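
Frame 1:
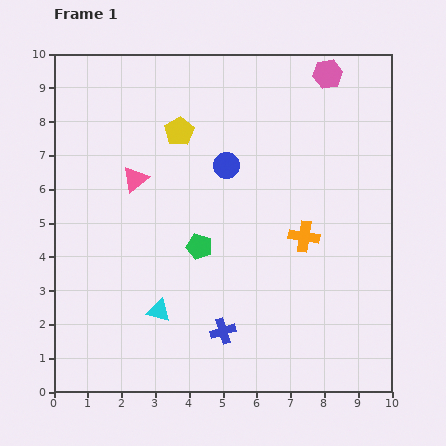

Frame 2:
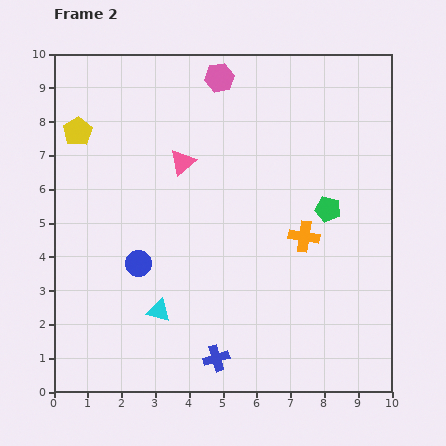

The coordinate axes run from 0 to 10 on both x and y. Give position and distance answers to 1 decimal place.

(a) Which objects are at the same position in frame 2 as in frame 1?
the orange cross, the cyan triangle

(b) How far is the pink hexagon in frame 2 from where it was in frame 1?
3.2

The pink hexagon moved from (8.1, 9.4) to (4.9, 9.3), a distance of √(3.2² + 0.1²) ≈ 3.2.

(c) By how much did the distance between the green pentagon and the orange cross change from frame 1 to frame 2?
-2.0

Distance in frame 1: 3.1. Distance in frame 2: 1.1.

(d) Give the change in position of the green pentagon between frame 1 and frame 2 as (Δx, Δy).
(3.8, 1.1)

The green pentagon was at (4.3, 4.3) in frame 1 and (8.1, 5.4) in frame 2.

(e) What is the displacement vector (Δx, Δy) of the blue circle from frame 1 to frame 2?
(-2.6, -2.9)

The blue circle was at (5.1, 6.7) in frame 1 and (2.5, 3.8) in frame 2.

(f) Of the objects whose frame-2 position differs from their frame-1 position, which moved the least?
the blue cross

(moved 0.8)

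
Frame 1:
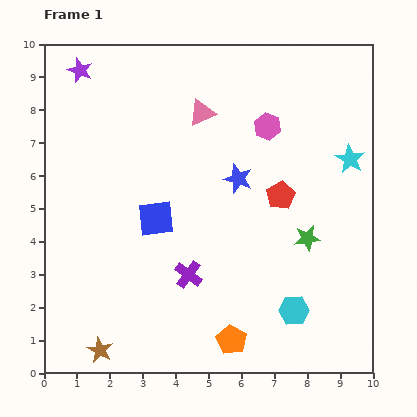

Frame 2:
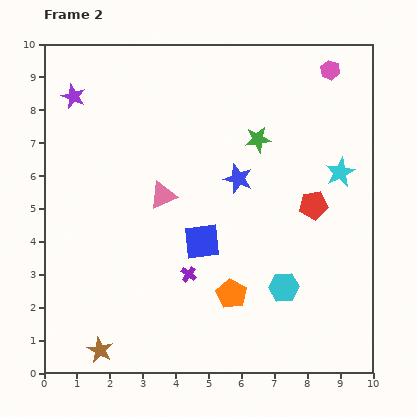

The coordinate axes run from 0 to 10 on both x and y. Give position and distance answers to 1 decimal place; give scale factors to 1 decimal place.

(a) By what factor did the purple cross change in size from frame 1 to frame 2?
0.6×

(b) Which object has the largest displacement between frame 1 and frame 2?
the green star

(moved 3.4; next 2.8)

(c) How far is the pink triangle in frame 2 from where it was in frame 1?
2.8

The pink triangle moved from (4.8, 7.9) to (3.6, 5.4), a distance of √(1.2² + 2.5²) ≈ 2.8.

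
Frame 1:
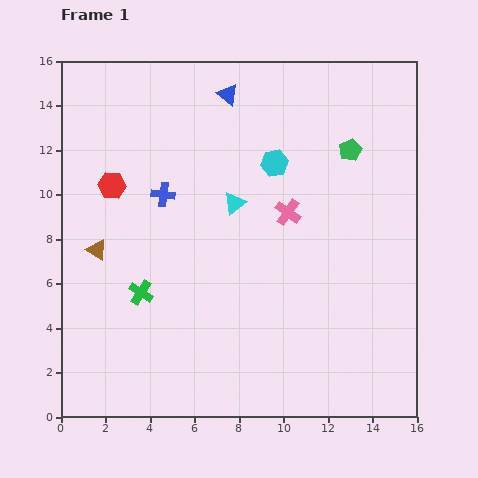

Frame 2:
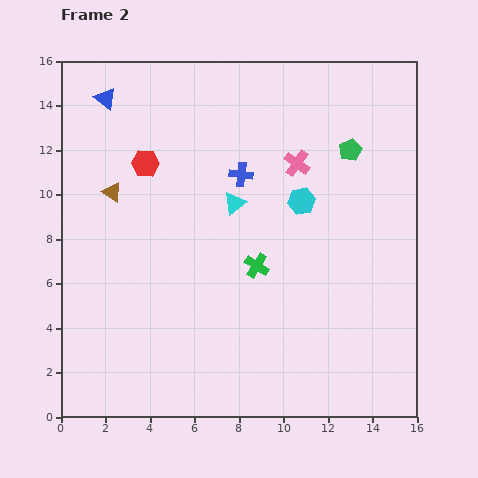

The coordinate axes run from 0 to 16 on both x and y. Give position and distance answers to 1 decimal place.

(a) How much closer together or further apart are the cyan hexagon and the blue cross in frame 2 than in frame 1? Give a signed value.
-2.2

Distance in frame 1: 5.2. Distance in frame 2: 3.0.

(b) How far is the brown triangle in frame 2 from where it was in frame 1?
2.7

The brown triangle moved from (1.6, 7.5) to (2.3, 10.1), a distance of √(0.7² + 2.6²) ≈ 2.7.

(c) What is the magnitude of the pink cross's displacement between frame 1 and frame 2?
2.2

The pink cross moved from (10.2, 9.2) to (10.6, 11.4), a distance of √(0.4² + 2.2²) ≈ 2.2.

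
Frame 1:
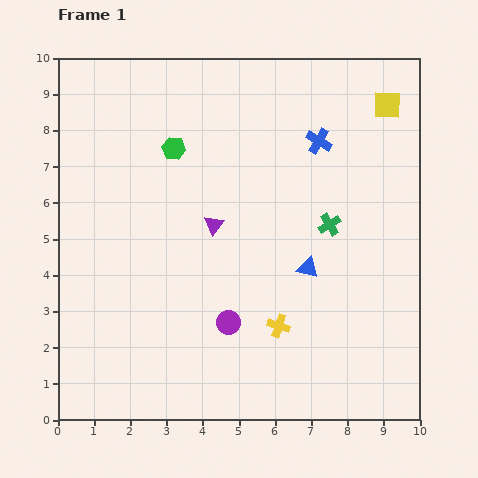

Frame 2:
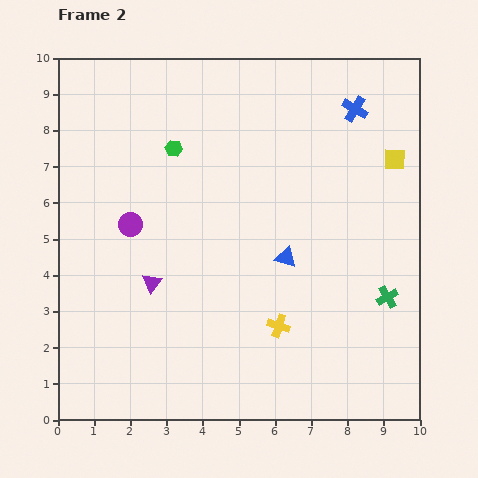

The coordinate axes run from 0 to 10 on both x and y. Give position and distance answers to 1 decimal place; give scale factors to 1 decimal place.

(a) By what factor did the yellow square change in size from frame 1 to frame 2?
0.8×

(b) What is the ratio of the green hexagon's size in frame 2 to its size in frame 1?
0.8×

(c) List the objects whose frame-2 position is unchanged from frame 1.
the green hexagon, the yellow cross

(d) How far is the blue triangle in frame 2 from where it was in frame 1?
0.7

The blue triangle moved from (6.9, 4.2) to (6.3, 4.5), a distance of √(0.6² + 0.3²) ≈ 0.7.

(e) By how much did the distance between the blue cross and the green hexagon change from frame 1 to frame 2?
+1.1

Distance in frame 1: 4.0. Distance in frame 2: 5.1.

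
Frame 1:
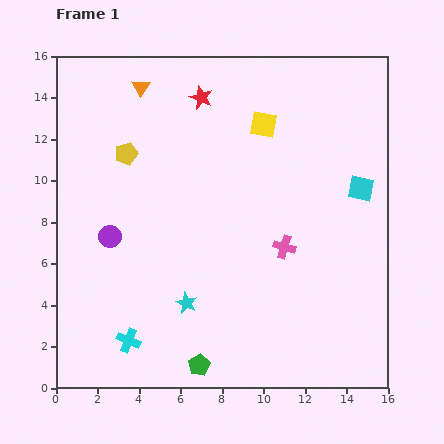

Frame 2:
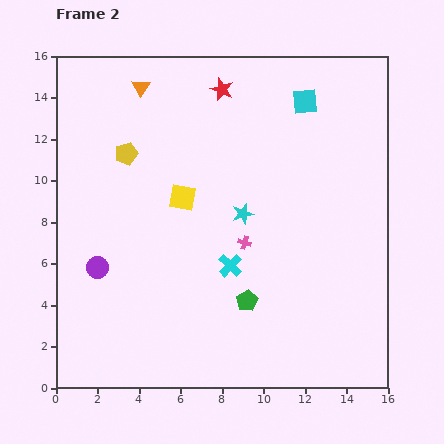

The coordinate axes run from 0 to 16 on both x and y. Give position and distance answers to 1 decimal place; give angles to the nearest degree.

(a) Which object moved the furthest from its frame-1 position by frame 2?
the cyan cross

(moved 6.1; next 5.2)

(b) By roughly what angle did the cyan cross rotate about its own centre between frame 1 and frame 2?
21° clockwise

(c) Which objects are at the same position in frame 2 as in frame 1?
the orange triangle, the yellow pentagon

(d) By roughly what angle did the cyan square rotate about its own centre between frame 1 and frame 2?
18° counter-clockwise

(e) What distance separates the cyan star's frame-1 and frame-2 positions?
5.1

The cyan star moved from (6.3, 4.1) to (9.0, 8.4), a distance of √(2.7² + 4.3²) ≈ 5.1.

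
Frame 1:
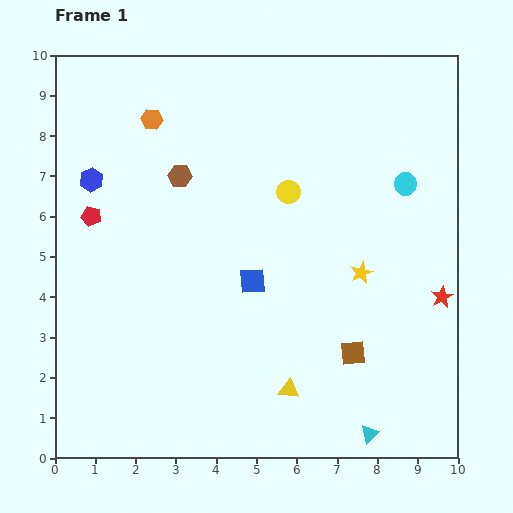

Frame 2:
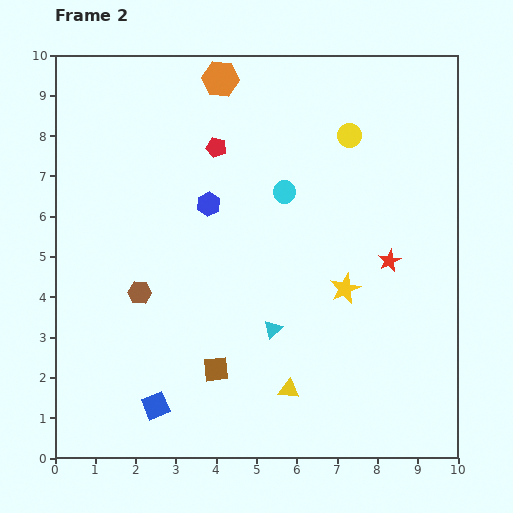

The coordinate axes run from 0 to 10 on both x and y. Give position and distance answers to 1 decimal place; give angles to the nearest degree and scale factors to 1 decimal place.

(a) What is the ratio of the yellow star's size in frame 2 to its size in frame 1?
1.3×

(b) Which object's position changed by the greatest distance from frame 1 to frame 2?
the blue square

(moved 3.9; next 3.5)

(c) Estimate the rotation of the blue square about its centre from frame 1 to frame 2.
20° counter-clockwise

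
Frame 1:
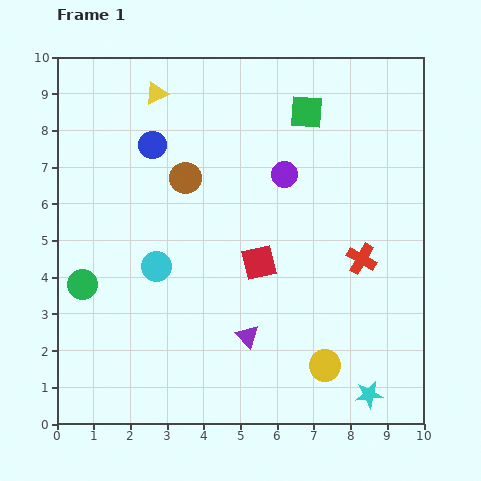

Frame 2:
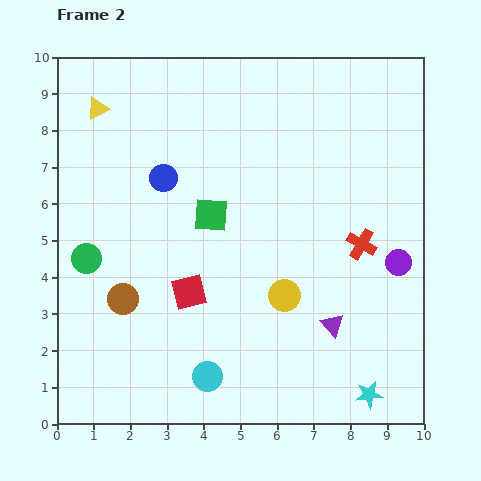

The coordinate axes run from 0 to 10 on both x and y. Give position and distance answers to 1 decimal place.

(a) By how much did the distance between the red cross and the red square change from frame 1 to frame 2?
+2.1

Distance in frame 1: 2.8. Distance in frame 2: 4.9.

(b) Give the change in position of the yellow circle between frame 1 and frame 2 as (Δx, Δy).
(-1.1, 1.9)

The yellow circle was at (7.3, 1.6) in frame 1 and (6.2, 3.5) in frame 2.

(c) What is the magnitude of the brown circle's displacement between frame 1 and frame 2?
3.7

The brown circle moved from (3.5, 6.7) to (1.8, 3.4), a distance of √(1.7² + 3.3²) ≈ 3.7.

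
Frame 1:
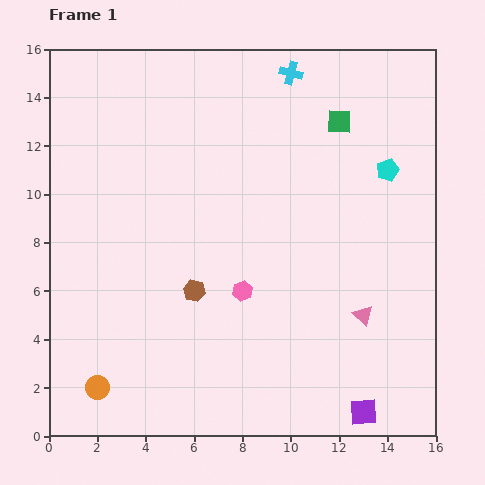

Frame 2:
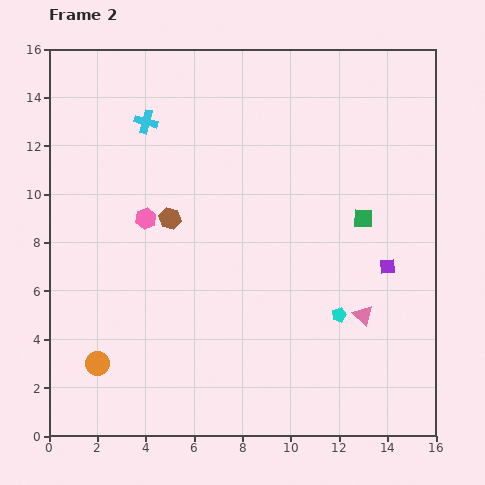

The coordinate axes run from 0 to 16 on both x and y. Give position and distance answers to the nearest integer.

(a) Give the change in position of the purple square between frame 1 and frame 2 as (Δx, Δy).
(1, 6)

The purple square was at (13, 1) in frame 1 and (14, 7) in frame 2.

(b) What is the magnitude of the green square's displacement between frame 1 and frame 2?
4

The green square moved from (12, 13) to (13, 9), a distance of √(1² + 4²) ≈ 4.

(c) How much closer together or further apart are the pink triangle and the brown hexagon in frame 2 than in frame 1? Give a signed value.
+2

Distance in frame 1: 7. Distance in frame 2: 9.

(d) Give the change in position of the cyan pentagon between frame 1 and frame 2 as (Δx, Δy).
(-2, -6)

The cyan pentagon was at (14, 11) in frame 1 and (12, 5) in frame 2.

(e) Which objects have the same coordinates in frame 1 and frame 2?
the pink triangle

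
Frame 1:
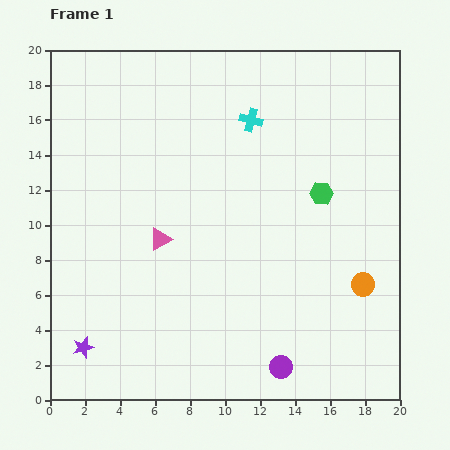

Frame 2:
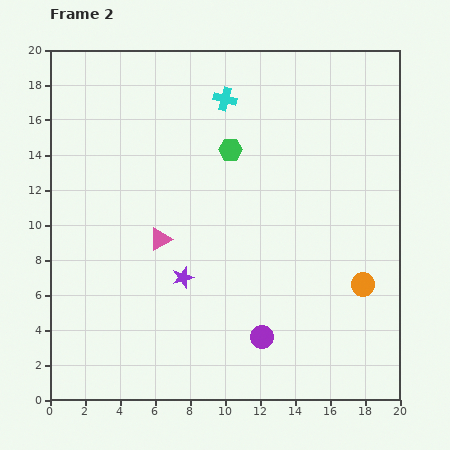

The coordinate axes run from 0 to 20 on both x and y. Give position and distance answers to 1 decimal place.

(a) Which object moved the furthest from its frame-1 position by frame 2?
the purple star

(moved 7.0; next 5.8)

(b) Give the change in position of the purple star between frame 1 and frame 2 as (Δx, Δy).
(5.7, 4.0)

The purple star was at (1.9, 3.0) in frame 1 and (7.6, 7.0) in frame 2.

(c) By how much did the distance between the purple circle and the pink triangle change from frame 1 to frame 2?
-1.9

Distance in frame 1: 10.0. Distance in frame 2: 8.1.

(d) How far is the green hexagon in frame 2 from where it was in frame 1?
5.8

The green hexagon moved from (15.5, 11.8) to (10.3, 14.3), a distance of √(5.2² + 2.5²) ≈ 5.8.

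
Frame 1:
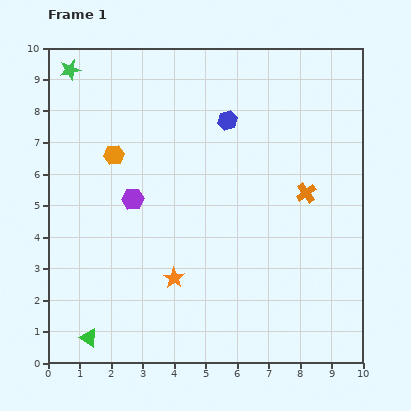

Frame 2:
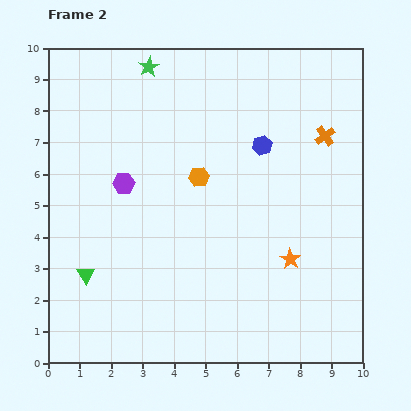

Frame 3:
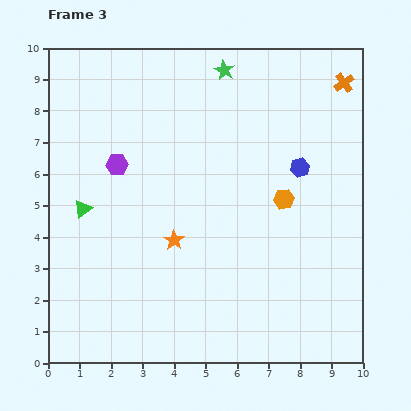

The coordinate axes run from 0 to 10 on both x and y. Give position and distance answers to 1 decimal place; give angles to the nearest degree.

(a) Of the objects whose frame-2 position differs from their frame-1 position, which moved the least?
the purple hexagon

(moved 0.6)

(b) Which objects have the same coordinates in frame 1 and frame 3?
none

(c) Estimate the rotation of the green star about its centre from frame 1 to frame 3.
31° counter-clockwise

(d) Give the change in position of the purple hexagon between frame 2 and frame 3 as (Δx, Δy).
(-0.2, 0.6)

The purple hexagon was at (2.4, 5.7) in frame 2 and (2.2, 6.3) in frame 3.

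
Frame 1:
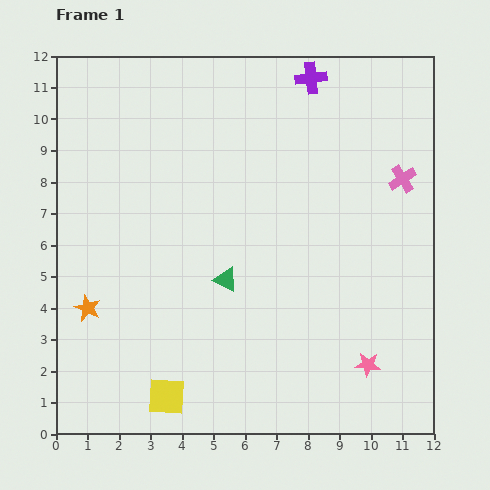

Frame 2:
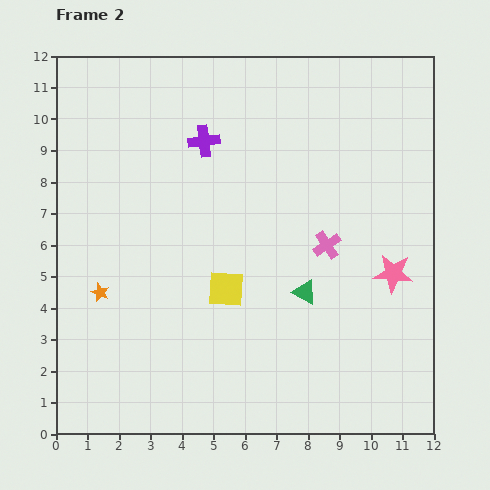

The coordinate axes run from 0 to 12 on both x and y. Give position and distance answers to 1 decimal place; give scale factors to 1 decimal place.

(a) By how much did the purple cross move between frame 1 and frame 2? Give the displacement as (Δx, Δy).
(-3.4, -2.0)

The purple cross was at (8.1, 11.3) in frame 1 and (4.7, 9.3) in frame 2.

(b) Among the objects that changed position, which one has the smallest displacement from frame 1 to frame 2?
the orange star

(moved 0.6)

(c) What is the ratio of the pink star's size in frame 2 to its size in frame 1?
1.6×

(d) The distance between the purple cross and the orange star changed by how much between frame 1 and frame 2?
-4.4

Distance in frame 1: 10.2. Distance in frame 2: 5.8.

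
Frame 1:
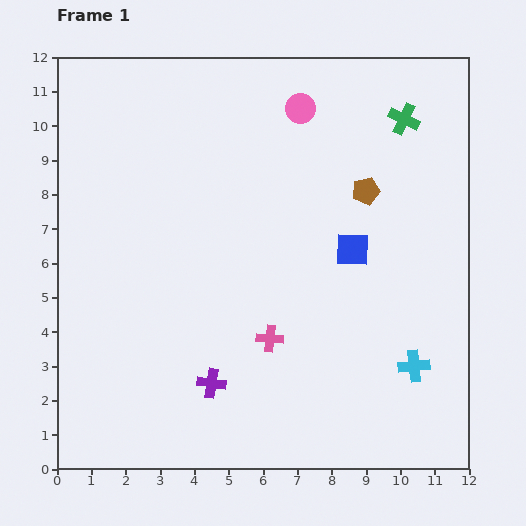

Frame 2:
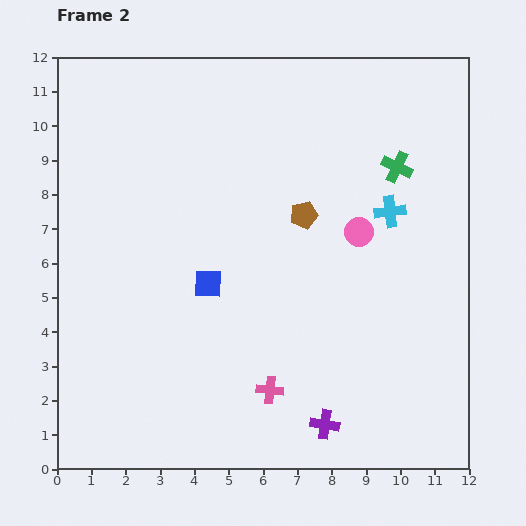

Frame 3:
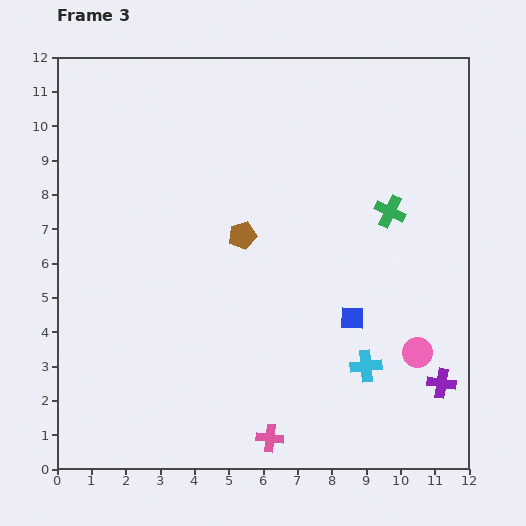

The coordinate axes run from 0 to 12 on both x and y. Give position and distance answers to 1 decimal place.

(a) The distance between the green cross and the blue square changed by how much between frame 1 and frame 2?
+2.4

Distance in frame 1: 4.1. Distance in frame 2: 6.5.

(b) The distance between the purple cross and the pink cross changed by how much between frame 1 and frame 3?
+3.1

Distance in frame 1: 2.1. Distance in frame 3: 5.2.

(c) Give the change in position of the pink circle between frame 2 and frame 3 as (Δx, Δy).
(1.7, -3.5)

The pink circle was at (8.8, 6.9) in frame 2 and (10.5, 3.4) in frame 3.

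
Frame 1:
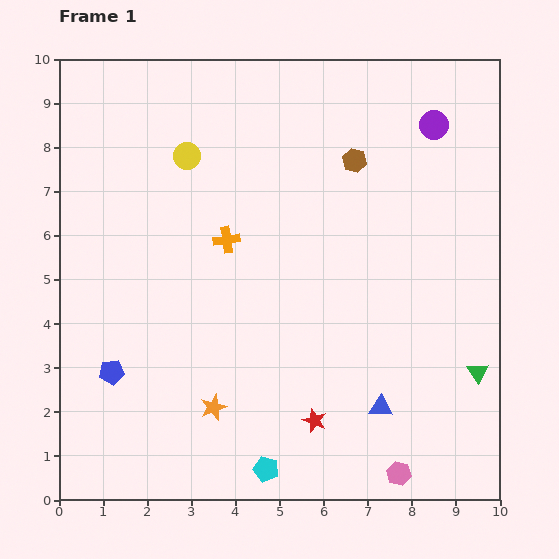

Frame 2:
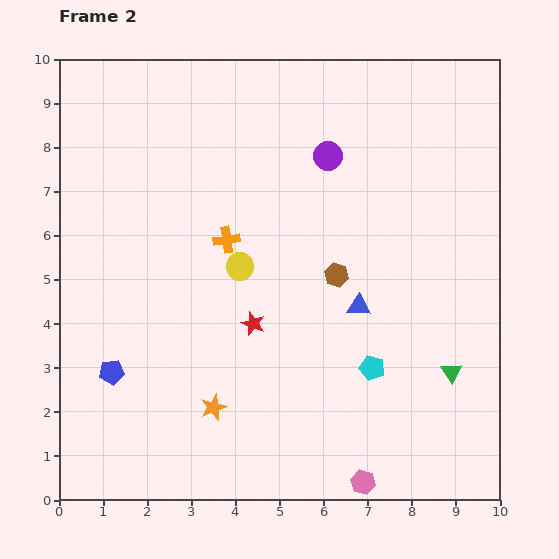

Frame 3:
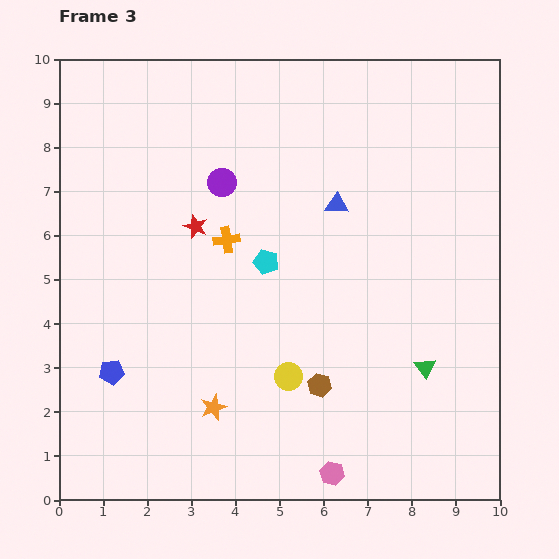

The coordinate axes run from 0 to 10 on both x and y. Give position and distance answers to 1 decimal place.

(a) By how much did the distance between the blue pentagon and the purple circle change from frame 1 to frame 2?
-2.3

Distance in frame 1: 9.2. Distance in frame 2: 6.9.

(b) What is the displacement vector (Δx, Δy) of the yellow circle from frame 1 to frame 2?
(1.2, -2.5)

The yellow circle was at (2.9, 7.8) in frame 1 and (4.1, 5.3) in frame 2.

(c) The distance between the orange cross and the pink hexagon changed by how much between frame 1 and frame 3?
-0.8

Distance in frame 1: 6.6. Distance in frame 3: 5.8.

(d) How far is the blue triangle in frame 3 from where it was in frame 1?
4.7

The blue triangle moved from (7.3, 2.1) to (6.3, 6.7), a distance of √(1.0² + 4.6²) ≈ 4.7.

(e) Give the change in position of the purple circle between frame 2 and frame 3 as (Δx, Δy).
(-2.4, -0.6)

The purple circle was at (6.1, 7.8) in frame 2 and (3.7, 7.2) in frame 3.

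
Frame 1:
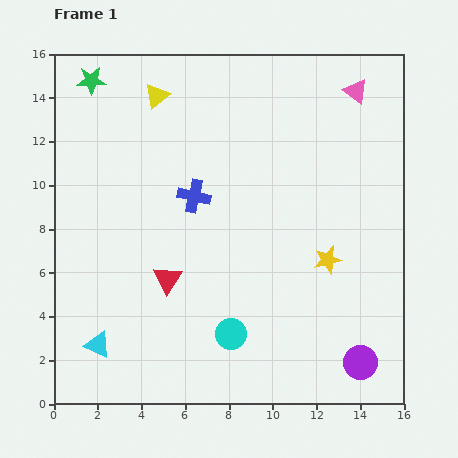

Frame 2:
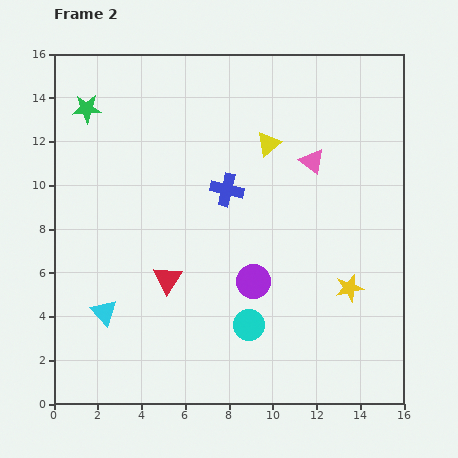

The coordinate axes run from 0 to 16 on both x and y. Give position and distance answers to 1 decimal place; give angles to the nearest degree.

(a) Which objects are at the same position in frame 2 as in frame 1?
the red triangle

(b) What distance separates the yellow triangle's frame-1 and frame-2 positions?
5.6

The yellow triangle moved from (4.7, 14.1) to (9.8, 11.9), a distance of √(5.1² + 2.2²) ≈ 5.6.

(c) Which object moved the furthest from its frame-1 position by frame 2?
the purple circle

(moved 6.1; next 5.6)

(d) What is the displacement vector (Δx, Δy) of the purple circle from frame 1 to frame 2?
(-4.9, 3.7)

The purple circle was at (14.0, 1.9) in frame 1 and (9.1, 5.6) in frame 2.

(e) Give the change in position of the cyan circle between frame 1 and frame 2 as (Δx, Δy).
(0.8, 0.4)

The cyan circle was at (8.1, 3.2) in frame 1 and (8.9, 3.6) in frame 2.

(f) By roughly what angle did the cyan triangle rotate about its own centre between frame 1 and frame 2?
21° clockwise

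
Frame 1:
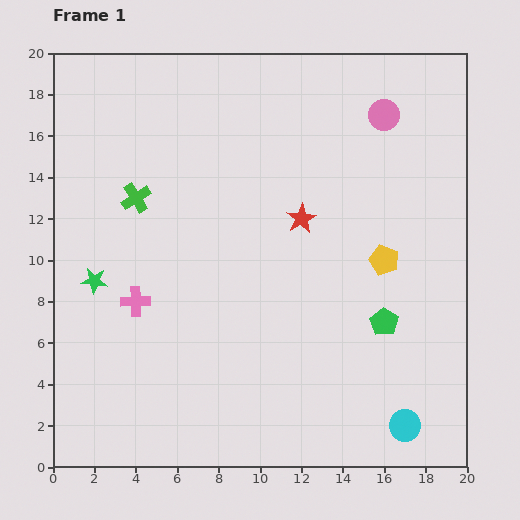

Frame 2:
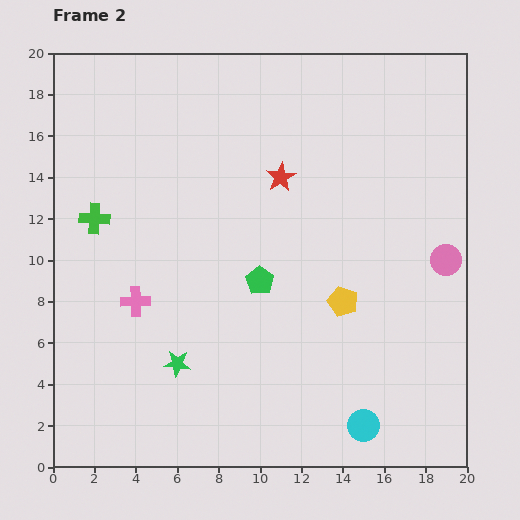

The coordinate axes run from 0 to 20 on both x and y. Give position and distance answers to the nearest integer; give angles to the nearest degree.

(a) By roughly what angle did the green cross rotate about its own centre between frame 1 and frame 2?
35° clockwise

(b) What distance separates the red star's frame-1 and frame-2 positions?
2

The red star moved from (12, 12) to (11, 14), a distance of √(1² + 2²) ≈ 2.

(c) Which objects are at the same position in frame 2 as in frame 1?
the pink cross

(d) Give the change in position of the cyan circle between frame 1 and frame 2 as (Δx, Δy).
(-2, 0)

The cyan circle was at (17, 2) in frame 1 and (15, 2) in frame 2.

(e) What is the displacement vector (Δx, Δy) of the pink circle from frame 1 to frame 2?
(3, -7)

The pink circle was at (16, 17) in frame 1 and (19, 10) in frame 2.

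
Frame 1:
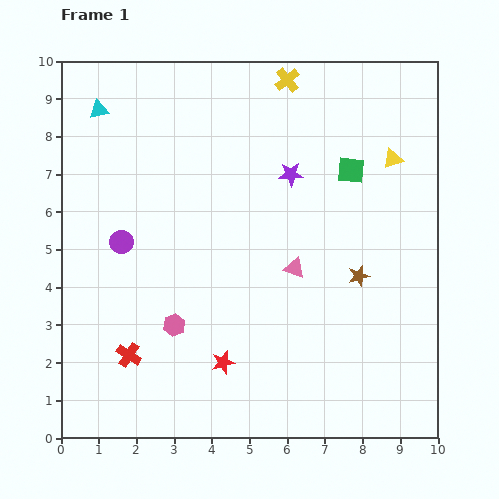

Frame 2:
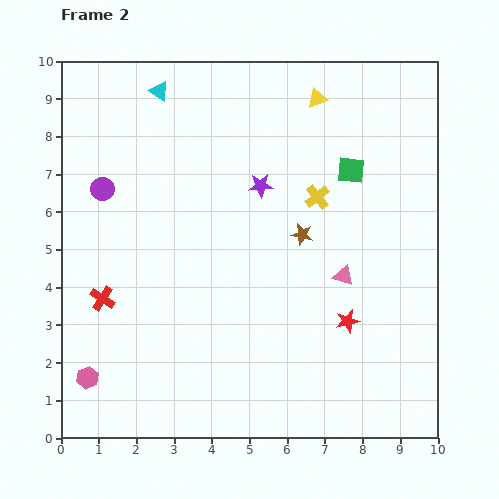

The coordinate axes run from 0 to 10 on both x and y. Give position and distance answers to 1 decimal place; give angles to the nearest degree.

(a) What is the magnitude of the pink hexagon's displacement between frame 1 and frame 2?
2.7

The pink hexagon moved from (3.0, 3.0) to (0.7, 1.6), a distance of √(2.3² + 1.4²) ≈ 2.7.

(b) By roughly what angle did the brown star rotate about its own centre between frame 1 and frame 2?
28° clockwise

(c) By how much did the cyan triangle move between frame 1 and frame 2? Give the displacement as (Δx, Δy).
(1.6, 0.5)

The cyan triangle was at (1.0, 8.7) in frame 1 and (2.6, 9.2) in frame 2.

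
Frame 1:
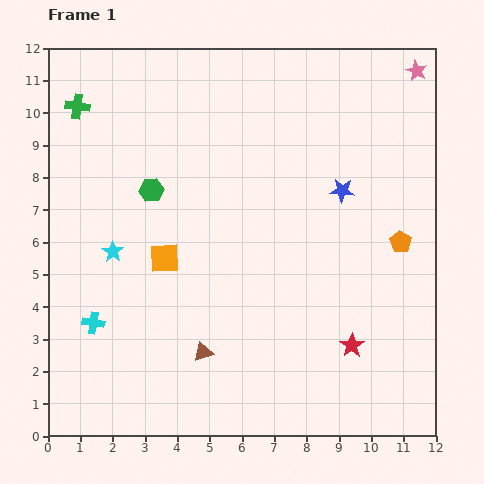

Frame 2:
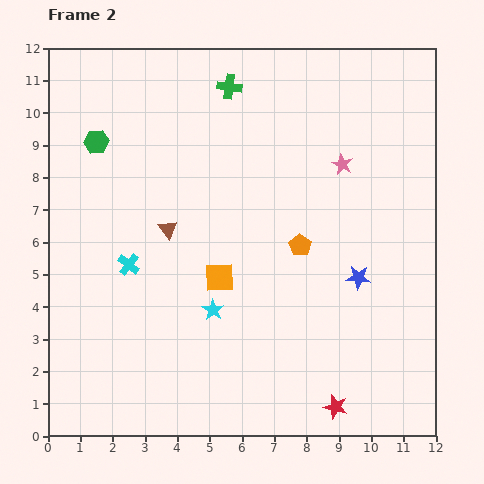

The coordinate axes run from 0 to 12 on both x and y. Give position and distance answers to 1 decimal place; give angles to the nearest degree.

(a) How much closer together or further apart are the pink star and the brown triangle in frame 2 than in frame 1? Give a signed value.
-5.1

Distance in frame 1: 10.9. Distance in frame 2: 5.8.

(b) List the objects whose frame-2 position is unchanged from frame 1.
none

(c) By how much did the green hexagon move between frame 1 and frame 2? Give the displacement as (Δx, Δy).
(-1.7, 1.5)

The green hexagon was at (3.2, 7.6) in frame 1 and (1.5, 9.1) in frame 2.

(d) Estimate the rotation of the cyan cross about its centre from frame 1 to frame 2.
29° clockwise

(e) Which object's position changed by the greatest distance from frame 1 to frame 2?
the green cross

(moved 4.7; next 4.0)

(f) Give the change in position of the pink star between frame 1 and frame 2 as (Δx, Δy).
(-2.3, -2.9)

The pink star was at (11.4, 11.3) in frame 1 and (9.1, 8.4) in frame 2.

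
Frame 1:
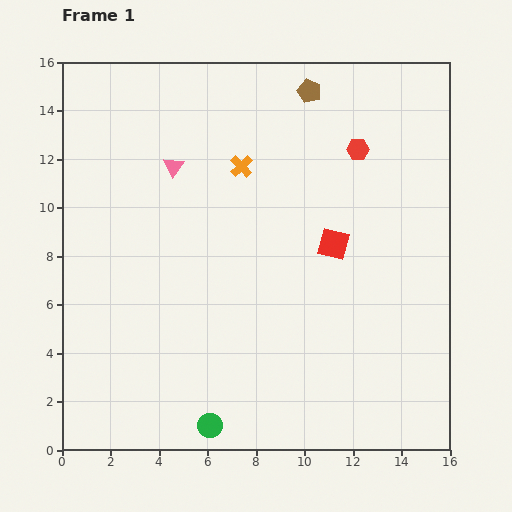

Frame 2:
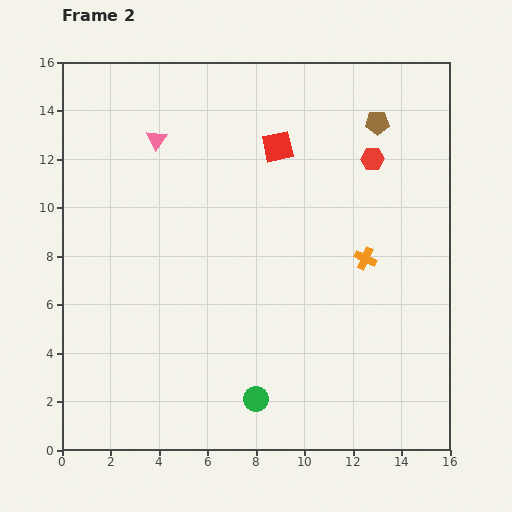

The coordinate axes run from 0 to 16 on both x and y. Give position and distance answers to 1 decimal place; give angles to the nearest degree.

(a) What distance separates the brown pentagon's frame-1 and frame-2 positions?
3.1

The brown pentagon moved from (10.2, 14.8) to (13.0, 13.5), a distance of √(2.8² + 1.3²) ≈ 3.1.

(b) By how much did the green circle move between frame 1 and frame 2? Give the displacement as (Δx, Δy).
(1.9, 1.1)

The green circle was at (6.1, 1.0) in frame 1 and (8.0, 2.1) in frame 2.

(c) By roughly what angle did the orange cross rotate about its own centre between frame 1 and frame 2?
21° counter-clockwise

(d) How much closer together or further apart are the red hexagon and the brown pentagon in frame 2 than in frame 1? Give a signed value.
-1.6

Distance in frame 1: 3.1. Distance in frame 2: 1.5.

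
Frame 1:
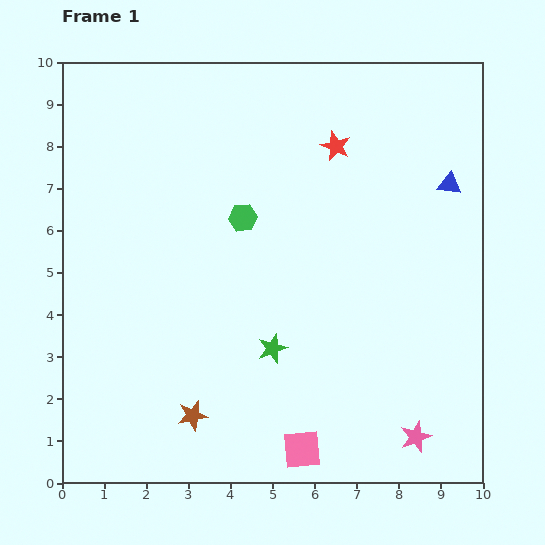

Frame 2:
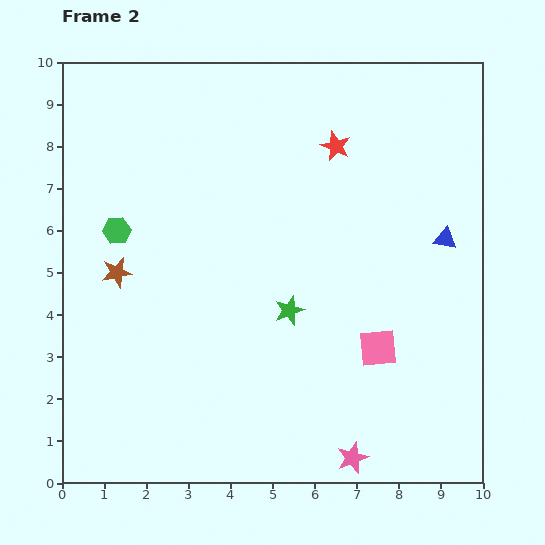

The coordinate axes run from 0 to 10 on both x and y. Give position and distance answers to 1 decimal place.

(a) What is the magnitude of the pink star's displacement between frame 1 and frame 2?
1.6

The pink star moved from (8.4, 1.1) to (6.9, 0.6), a distance of √(1.5² + 0.5²) ≈ 1.6.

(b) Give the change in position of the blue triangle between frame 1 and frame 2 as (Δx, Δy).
(-0.1, -1.3)

The blue triangle was at (9.2, 7.1) in frame 1 and (9.1, 5.8) in frame 2.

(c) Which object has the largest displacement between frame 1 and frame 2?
the brown star

(moved 3.8; next 3.0)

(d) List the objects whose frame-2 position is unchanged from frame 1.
the red star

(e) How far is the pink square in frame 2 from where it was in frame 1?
3.0

The pink square moved from (5.7, 0.8) to (7.5, 3.2), a distance of √(1.8² + 2.4²) ≈ 3.0.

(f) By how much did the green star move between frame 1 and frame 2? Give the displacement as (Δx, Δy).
(0.4, 0.9)

The green star was at (5.0, 3.2) in frame 1 and (5.4, 4.1) in frame 2.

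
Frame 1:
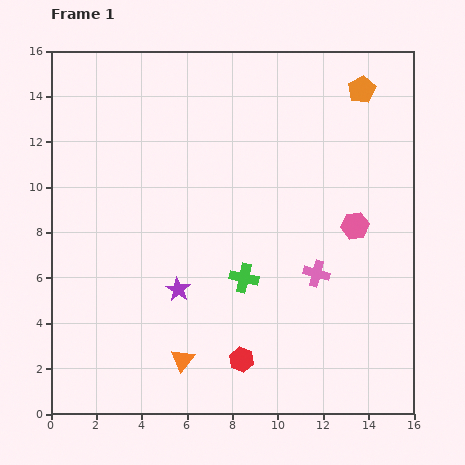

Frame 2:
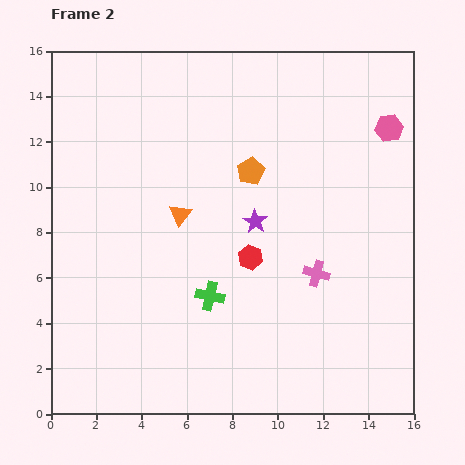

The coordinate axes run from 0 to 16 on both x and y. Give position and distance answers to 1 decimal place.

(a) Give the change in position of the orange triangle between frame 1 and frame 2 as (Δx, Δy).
(-0.1, 6.4)

The orange triangle was at (5.8, 2.4) in frame 1 and (5.7, 8.8) in frame 2.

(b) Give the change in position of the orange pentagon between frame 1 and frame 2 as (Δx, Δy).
(-4.9, -3.6)

The orange pentagon was at (13.7, 14.3) in frame 1 and (8.8, 10.7) in frame 2.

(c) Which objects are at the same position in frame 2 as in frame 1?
the pink cross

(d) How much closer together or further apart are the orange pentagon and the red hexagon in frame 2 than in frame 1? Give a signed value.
-9.2

Distance in frame 1: 13.0. Distance in frame 2: 3.8.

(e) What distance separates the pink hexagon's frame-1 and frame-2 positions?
4.6

The pink hexagon moved from (13.4, 8.3) to (14.9, 12.6), a distance of √(1.5² + 4.3²) ≈ 4.6.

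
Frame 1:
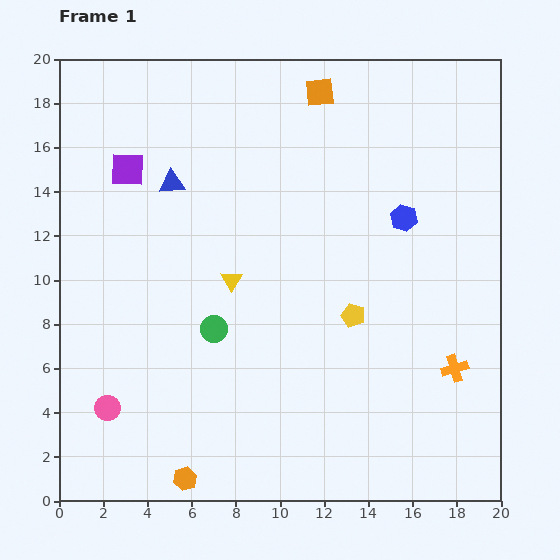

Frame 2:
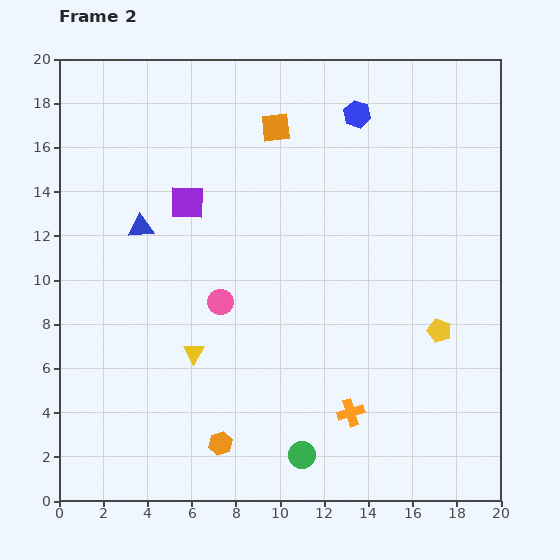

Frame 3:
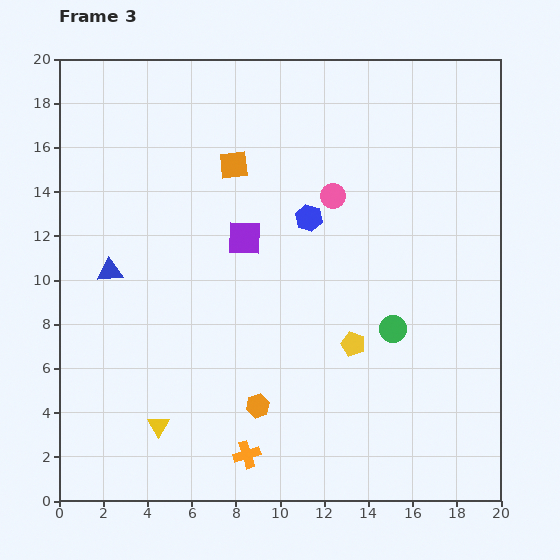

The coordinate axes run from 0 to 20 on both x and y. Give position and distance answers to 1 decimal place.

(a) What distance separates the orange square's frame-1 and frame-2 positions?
2.6

The orange square moved from (11.8, 18.5) to (9.8, 16.9), a distance of √(2.0² + 1.6²) ≈ 2.6.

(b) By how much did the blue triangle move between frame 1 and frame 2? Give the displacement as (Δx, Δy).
(-1.4, -2.0)

The blue triangle was at (5.1, 14.4) in frame 1 and (3.7, 12.4) in frame 2.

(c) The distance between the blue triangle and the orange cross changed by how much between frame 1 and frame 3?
-4.9

Distance in frame 1: 15.3. Distance in frame 3: 10.4.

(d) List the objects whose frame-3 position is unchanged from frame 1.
none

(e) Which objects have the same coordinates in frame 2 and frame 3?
none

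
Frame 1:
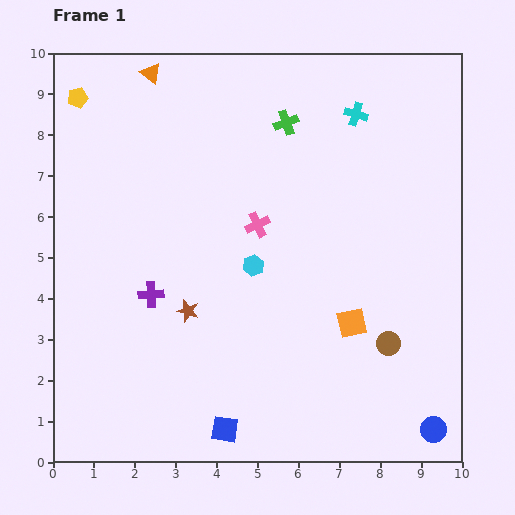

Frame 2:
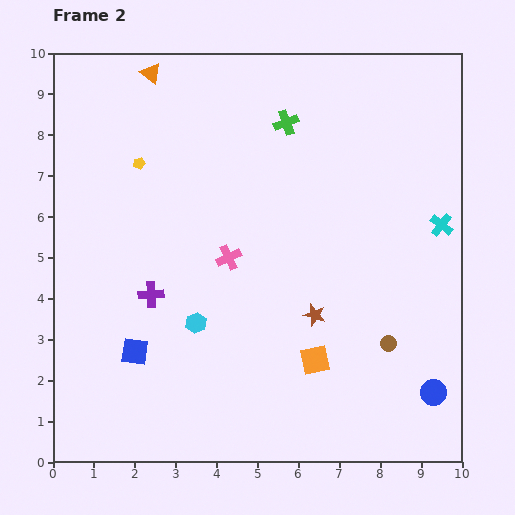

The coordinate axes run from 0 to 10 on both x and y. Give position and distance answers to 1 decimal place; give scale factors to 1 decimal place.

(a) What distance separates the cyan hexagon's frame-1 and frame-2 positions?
2.0

The cyan hexagon moved from (4.9, 4.8) to (3.5, 3.4), a distance of √(1.4² + 1.4²) ≈ 2.0.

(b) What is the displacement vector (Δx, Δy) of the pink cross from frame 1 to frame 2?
(-0.7, -0.8)

The pink cross was at (5.0, 5.8) in frame 1 and (4.3, 5.0) in frame 2.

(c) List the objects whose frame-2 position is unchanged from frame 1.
the green cross, the orange triangle, the purple cross, the brown circle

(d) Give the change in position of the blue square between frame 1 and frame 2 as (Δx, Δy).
(-2.2, 1.9)

The blue square was at (4.2, 0.8) in frame 1 and (2.0, 2.7) in frame 2.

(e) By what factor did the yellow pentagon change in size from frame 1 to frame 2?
0.6×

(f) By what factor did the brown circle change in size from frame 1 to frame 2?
0.7×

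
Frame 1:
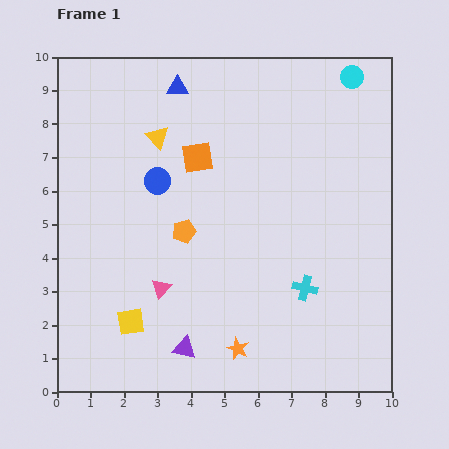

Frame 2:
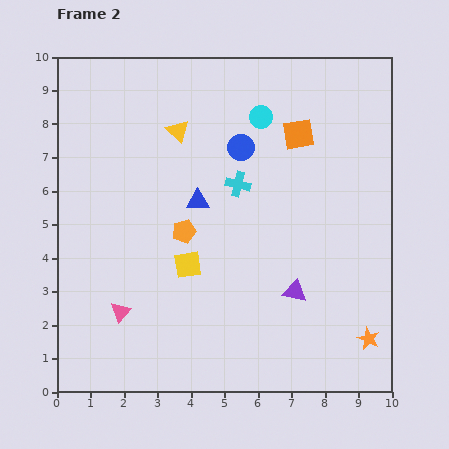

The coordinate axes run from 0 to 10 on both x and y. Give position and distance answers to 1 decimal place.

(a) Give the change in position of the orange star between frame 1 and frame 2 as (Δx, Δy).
(3.9, 0.3)

The orange star was at (5.4, 1.3) in frame 1 and (9.3, 1.6) in frame 2.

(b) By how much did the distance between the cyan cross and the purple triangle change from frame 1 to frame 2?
-0.4

Distance in frame 1: 4.0. Distance in frame 2: 3.6.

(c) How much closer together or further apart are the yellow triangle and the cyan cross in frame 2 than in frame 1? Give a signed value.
-3.9

Distance in frame 1: 6.3. Distance in frame 2: 2.4.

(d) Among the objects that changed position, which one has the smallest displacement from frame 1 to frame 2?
the yellow triangle

(moved 0.6)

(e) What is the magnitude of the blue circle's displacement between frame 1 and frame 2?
2.7

The blue circle moved from (3.0, 6.3) to (5.5, 7.3), a distance of √(2.5² + 1.0²) ≈ 2.7.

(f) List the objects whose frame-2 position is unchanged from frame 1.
the orange pentagon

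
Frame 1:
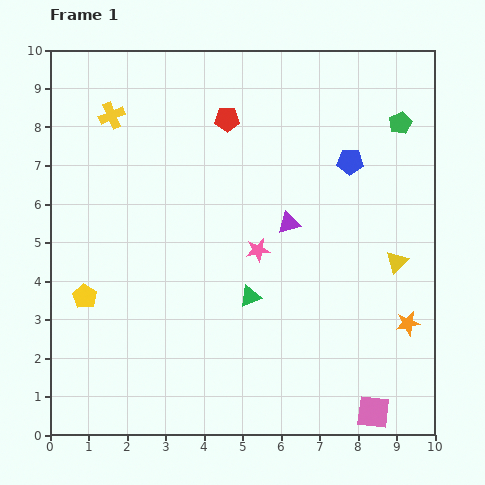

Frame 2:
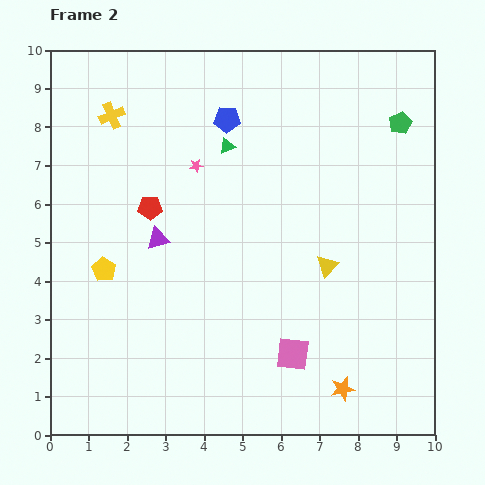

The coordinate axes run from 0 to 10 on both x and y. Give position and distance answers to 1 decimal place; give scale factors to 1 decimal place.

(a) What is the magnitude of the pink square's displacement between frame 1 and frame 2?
2.6

The pink square moved from (8.4, 0.6) to (6.3, 2.1), a distance of √(2.1² + 1.5²) ≈ 2.6.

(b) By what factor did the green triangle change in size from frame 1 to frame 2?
0.7×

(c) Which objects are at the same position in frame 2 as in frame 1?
the yellow cross, the green pentagon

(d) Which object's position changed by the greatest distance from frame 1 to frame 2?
the green triangle

(moved 3.9; next 3.4)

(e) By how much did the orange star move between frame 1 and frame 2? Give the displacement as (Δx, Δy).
(-1.7, -1.7)

The orange star was at (9.3, 2.9) in frame 1 and (7.6, 1.2) in frame 2.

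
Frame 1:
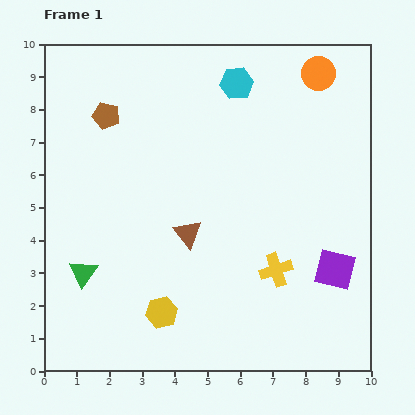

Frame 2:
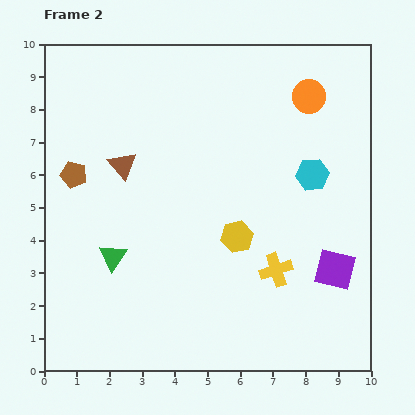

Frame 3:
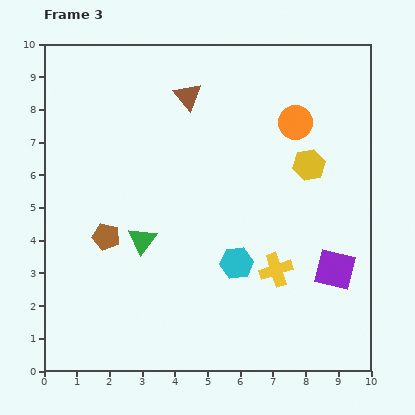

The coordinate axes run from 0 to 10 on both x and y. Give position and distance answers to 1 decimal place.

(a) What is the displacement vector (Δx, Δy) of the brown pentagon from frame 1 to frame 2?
(-1.0, -1.8)

The brown pentagon was at (1.9, 7.8) in frame 1 and (0.9, 6.0) in frame 2.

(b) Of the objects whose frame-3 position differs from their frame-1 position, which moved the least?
the orange circle

(moved 1.7)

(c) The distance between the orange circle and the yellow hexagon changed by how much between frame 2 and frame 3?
-3.4

Distance in frame 2: 4.8. Distance in frame 3: 1.4.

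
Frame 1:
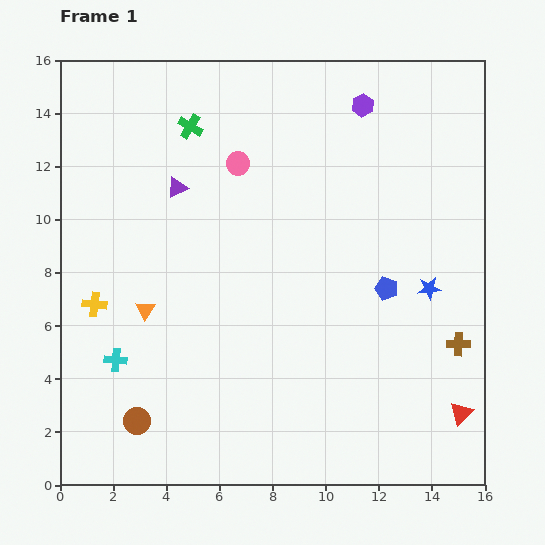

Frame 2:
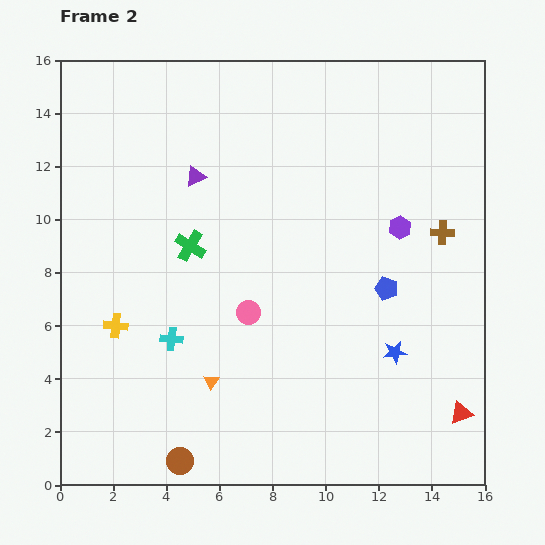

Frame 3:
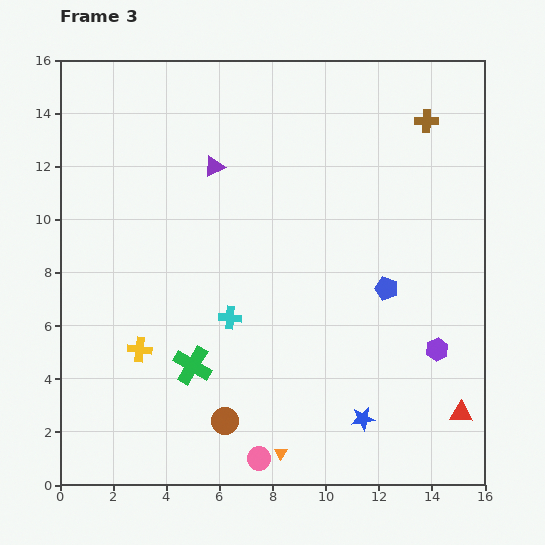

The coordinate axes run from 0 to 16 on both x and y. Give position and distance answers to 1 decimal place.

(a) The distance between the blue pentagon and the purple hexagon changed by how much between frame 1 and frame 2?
-4.6

Distance in frame 1: 7.0. Distance in frame 2: 2.4.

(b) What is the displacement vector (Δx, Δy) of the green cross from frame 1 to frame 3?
(0.1, -9.0)

The green cross was at (4.9, 13.5) in frame 1 and (5.0, 4.5) in frame 3.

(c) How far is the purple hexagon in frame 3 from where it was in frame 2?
4.8

The purple hexagon moved from (12.8, 9.7) to (14.2, 5.1), a distance of √(1.4² + 4.6²) ≈ 4.8.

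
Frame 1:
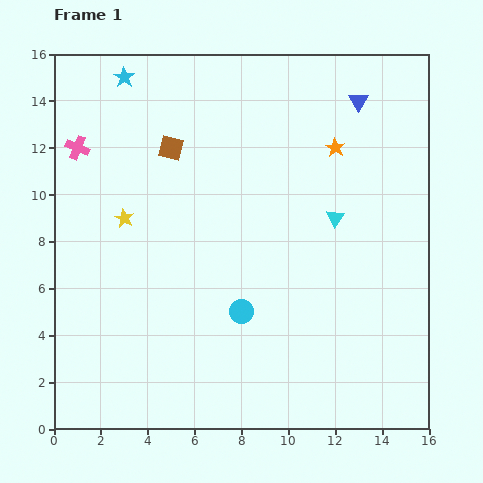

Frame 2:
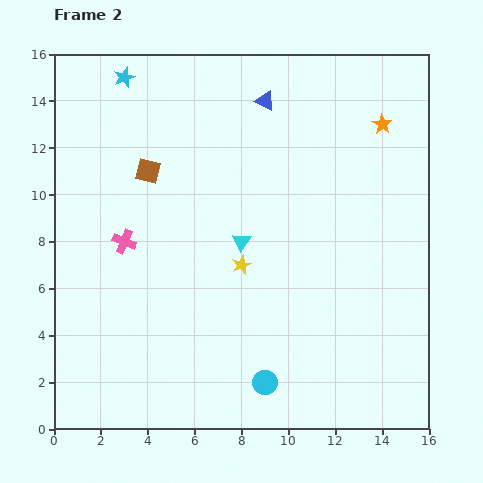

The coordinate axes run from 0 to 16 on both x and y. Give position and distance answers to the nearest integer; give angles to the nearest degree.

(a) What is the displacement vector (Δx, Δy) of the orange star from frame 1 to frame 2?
(2, 1)

The orange star was at (12, 12) in frame 1 and (14, 13) in frame 2.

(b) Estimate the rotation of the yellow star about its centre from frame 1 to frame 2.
20° clockwise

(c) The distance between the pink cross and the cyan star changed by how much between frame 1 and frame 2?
+3

Distance in frame 1: 4. Distance in frame 2: 7.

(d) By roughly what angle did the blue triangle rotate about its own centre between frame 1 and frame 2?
31° counter-clockwise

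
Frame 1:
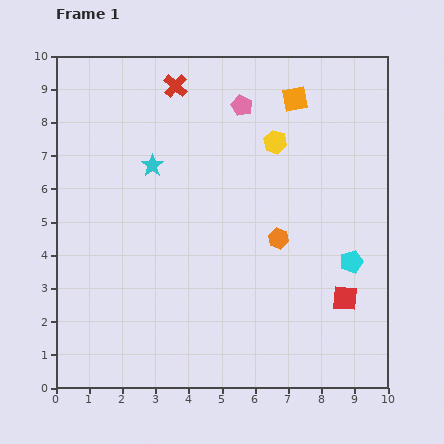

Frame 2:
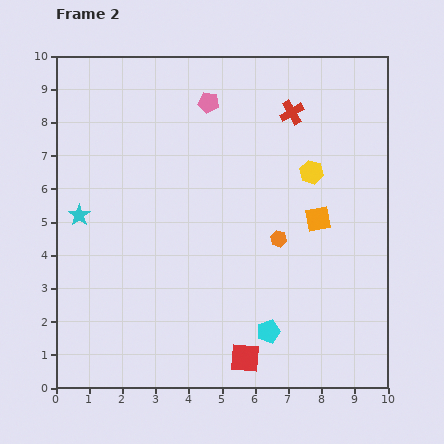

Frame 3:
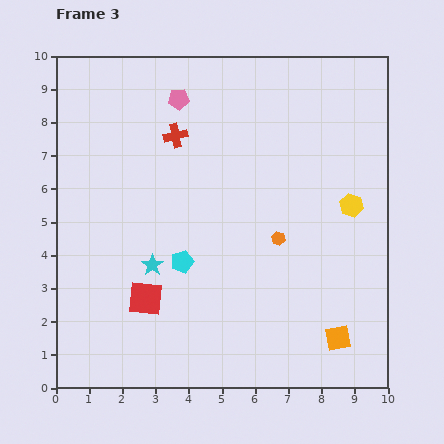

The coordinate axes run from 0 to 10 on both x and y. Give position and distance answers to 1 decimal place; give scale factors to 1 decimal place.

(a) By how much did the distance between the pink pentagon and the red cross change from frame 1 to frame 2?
+0.4

Distance in frame 1: 2.1. Distance in frame 2: 2.5.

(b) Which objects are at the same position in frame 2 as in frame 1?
the orange hexagon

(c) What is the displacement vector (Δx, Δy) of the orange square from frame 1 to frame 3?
(1.3, -7.2)

The orange square was at (7.2, 8.7) in frame 1 and (8.5, 1.5) in frame 3.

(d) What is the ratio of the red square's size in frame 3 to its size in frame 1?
1.4×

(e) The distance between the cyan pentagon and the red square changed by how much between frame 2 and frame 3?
+0.5

Distance in frame 2: 1.1. Distance in frame 3: 1.6.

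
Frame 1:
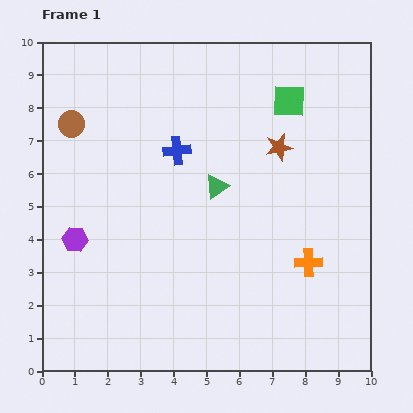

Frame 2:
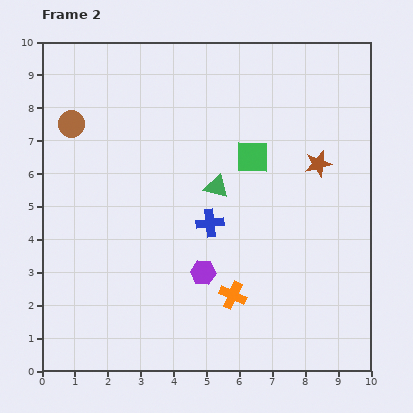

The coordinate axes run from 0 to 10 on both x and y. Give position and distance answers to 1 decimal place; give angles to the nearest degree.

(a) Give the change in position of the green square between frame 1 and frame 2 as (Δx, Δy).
(-1.1, -1.7)

The green square was at (7.5, 8.2) in frame 1 and (6.4, 6.5) in frame 2.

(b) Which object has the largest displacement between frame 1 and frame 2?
the purple hexagon

(moved 4.0; next 2.5)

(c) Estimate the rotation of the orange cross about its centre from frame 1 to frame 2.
27° clockwise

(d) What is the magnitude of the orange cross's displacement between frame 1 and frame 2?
2.5

The orange cross moved from (8.1, 3.3) to (5.8, 2.3), a distance of √(2.3² + 1.0²) ≈ 2.5.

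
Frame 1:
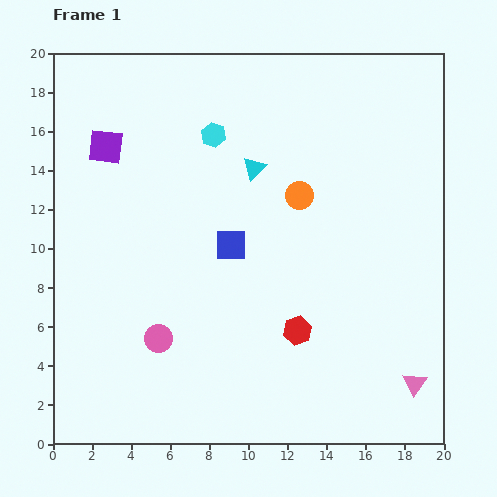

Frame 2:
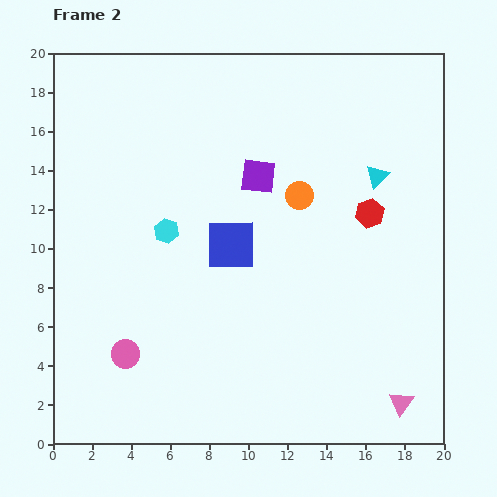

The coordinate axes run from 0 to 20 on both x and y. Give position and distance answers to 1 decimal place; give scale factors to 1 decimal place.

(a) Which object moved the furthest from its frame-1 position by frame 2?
the purple square

(moved 7.9; next 7.0)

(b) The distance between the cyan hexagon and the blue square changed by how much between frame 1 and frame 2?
-2.3

Distance in frame 1: 5.7. Distance in frame 2: 3.4.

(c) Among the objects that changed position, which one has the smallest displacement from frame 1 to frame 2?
the pink triangle

(moved 1.2)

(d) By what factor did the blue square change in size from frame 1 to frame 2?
1.6×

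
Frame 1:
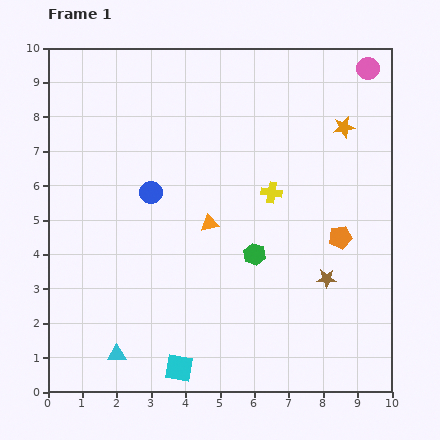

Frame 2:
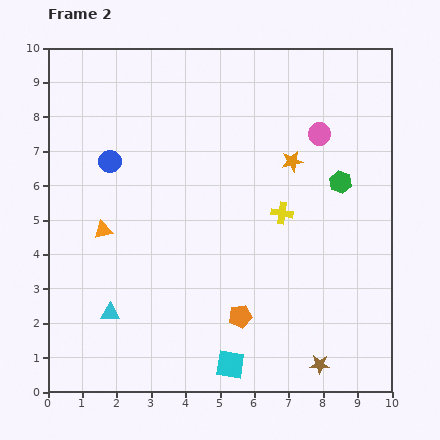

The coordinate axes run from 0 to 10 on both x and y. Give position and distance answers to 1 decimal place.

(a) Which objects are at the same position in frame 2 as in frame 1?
none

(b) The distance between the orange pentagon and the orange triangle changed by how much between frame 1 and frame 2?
+0.9

Distance in frame 1: 3.8. Distance in frame 2: 4.7.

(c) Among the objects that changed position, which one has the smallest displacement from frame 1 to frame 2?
the yellow cross

(moved 0.7)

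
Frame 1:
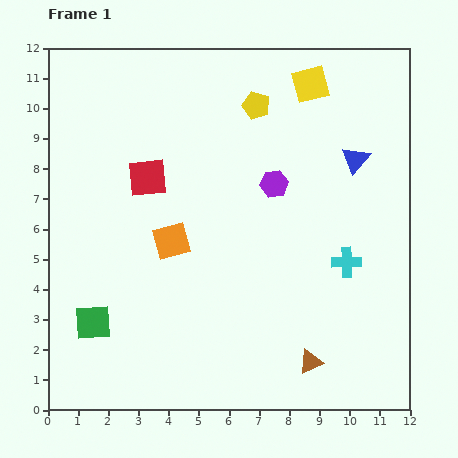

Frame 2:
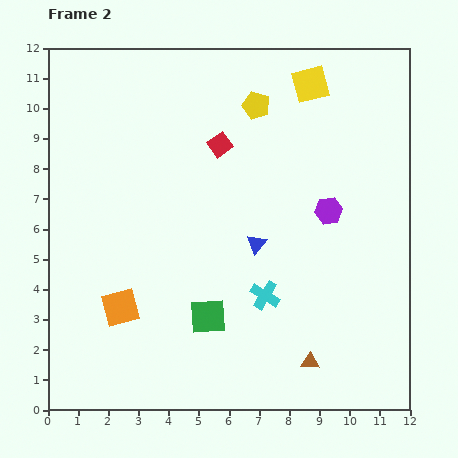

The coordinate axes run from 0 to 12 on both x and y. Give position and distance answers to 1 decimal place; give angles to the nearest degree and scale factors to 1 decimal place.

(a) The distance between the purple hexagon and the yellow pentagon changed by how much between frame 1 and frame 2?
+1.5

Distance in frame 1: 2.7. Distance in frame 2: 4.2.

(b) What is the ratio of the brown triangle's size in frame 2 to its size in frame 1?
0.8×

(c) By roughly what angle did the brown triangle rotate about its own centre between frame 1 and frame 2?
27° clockwise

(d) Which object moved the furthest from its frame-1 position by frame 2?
the blue triangle

(moved 4.3; next 3.8)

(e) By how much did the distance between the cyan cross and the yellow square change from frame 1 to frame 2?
+1.2

Distance in frame 1: 6.0. Distance in frame 2: 7.2.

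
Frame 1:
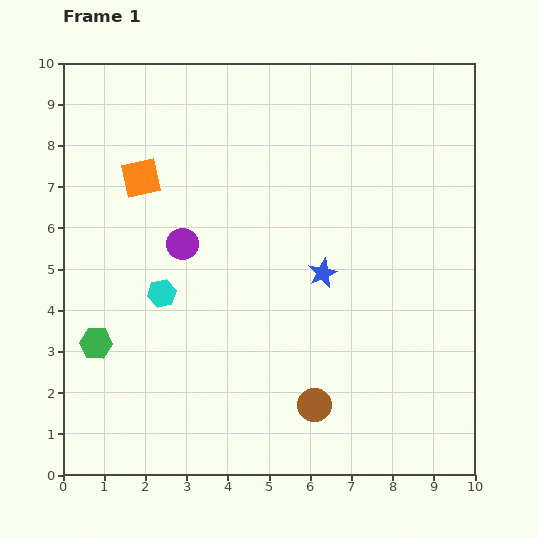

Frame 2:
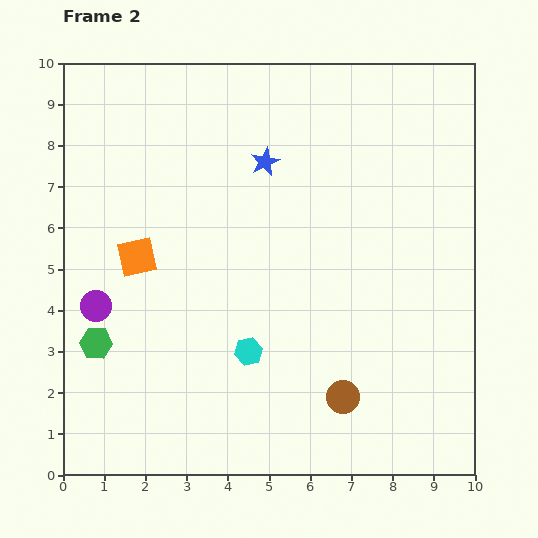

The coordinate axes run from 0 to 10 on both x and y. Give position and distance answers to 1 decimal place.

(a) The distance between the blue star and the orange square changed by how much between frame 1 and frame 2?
-1.1

Distance in frame 1: 5.0. Distance in frame 2: 3.9.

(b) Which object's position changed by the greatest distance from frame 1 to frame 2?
the blue star

(moved 3.0; next 2.6)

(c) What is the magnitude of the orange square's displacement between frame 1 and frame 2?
1.9

The orange square moved from (1.9, 7.2) to (1.8, 5.3), a distance of √(0.1² + 1.9²) ≈ 1.9.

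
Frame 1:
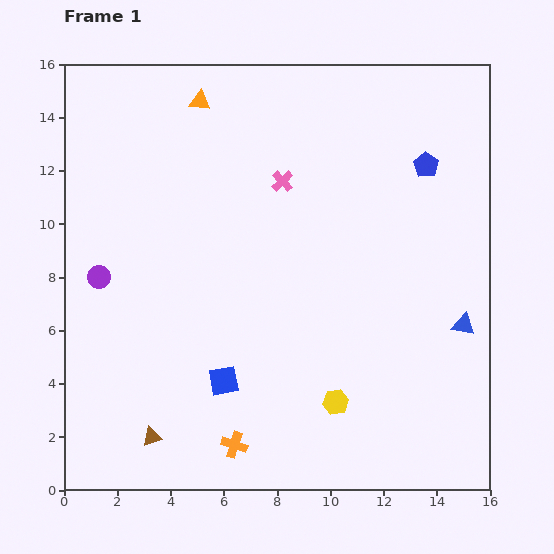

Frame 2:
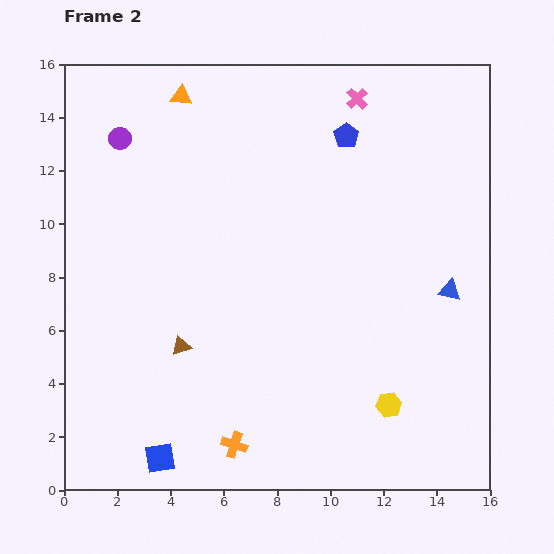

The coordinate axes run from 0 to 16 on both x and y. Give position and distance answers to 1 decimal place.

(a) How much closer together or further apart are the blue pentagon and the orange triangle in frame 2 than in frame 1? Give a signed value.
-2.4

Distance in frame 1: 8.8. Distance in frame 2: 6.4.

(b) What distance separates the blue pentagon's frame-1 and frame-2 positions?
3.2

The blue pentagon moved from (13.6, 12.2) to (10.6, 13.3), a distance of √(3.0² + 1.1²) ≈ 3.2.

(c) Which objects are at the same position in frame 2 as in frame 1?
the orange cross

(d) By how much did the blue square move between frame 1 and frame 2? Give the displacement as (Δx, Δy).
(-2.4, -2.9)

The blue square was at (6.0, 4.1) in frame 1 and (3.6, 1.2) in frame 2.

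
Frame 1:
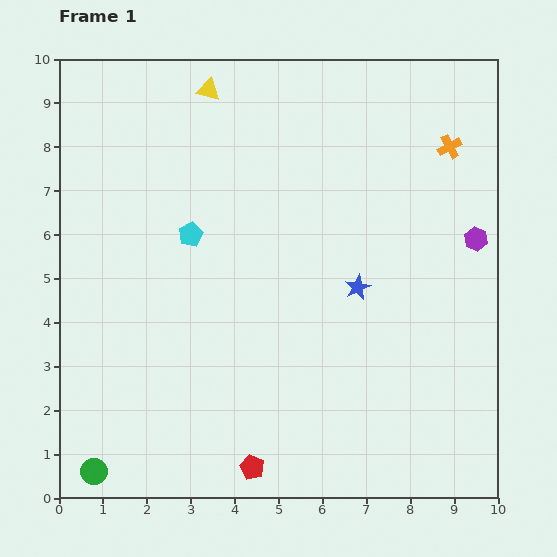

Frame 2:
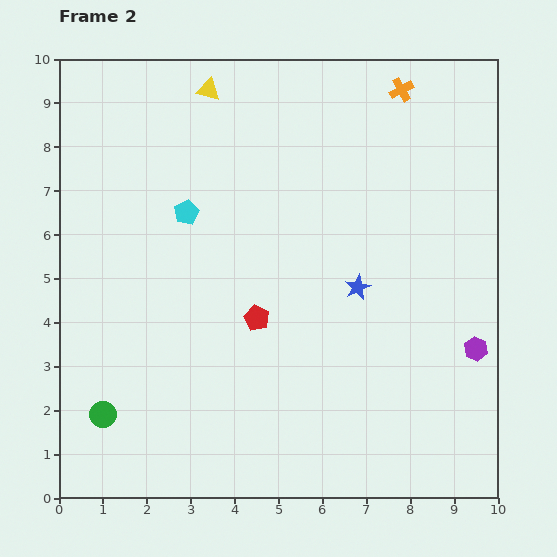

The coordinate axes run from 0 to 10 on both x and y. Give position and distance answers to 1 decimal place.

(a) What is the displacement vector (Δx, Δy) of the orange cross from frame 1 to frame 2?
(-1.1, 1.3)

The orange cross was at (8.9, 8.0) in frame 1 and (7.8, 9.3) in frame 2.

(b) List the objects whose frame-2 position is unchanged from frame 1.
the blue star, the yellow triangle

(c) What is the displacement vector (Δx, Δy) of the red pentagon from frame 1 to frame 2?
(0.1, 3.4)

The red pentagon was at (4.4, 0.7) in frame 1 and (4.5, 4.1) in frame 2.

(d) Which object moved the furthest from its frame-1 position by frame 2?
the red pentagon

(moved 3.4; next 2.5)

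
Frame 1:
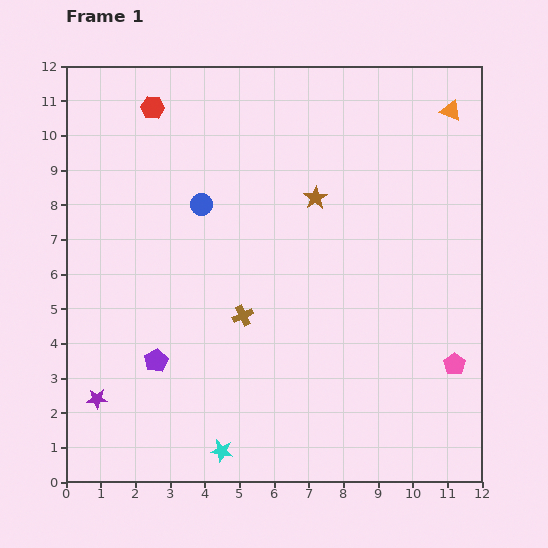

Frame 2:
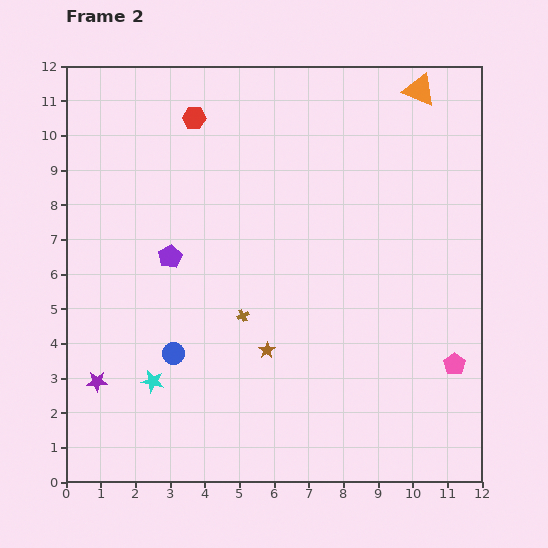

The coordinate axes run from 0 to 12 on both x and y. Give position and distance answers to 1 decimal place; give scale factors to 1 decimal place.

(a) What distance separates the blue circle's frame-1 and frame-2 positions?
4.4

The blue circle moved from (3.9, 8.0) to (3.1, 3.7), a distance of √(0.8² + 4.3²) ≈ 4.4.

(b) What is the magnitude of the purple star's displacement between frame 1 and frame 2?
0.5

The purple star moved from (0.9, 2.4) to (0.9, 2.9), a distance of √(0.0² + 0.5²) ≈ 0.5.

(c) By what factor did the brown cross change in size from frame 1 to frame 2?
0.6×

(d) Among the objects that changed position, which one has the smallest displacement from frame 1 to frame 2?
the purple star

(moved 0.5)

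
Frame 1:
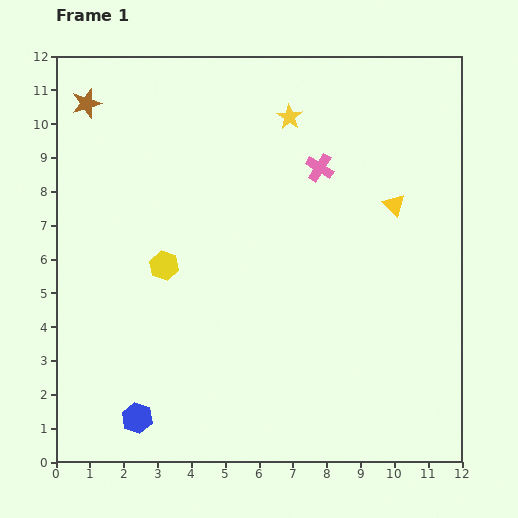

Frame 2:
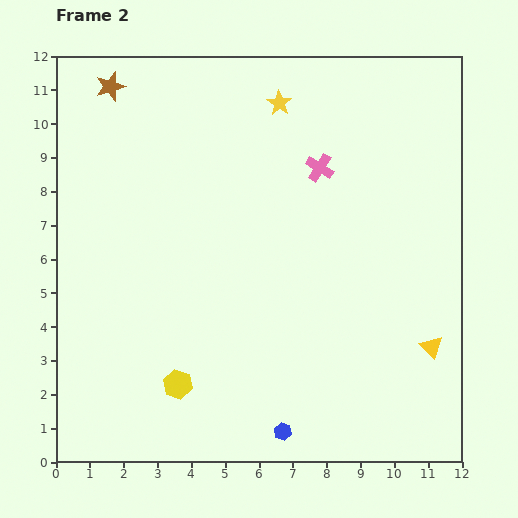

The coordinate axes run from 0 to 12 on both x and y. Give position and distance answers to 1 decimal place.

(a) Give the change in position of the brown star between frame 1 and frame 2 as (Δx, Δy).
(0.7, 0.5)

The brown star was at (0.9, 10.6) in frame 1 and (1.6, 11.1) in frame 2.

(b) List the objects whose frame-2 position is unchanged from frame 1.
the pink cross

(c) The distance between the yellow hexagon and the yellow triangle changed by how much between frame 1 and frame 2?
+0.6

Distance in frame 1: 7.0. Distance in frame 2: 7.6.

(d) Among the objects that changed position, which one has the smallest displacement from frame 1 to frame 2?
the yellow star

(moved 0.5)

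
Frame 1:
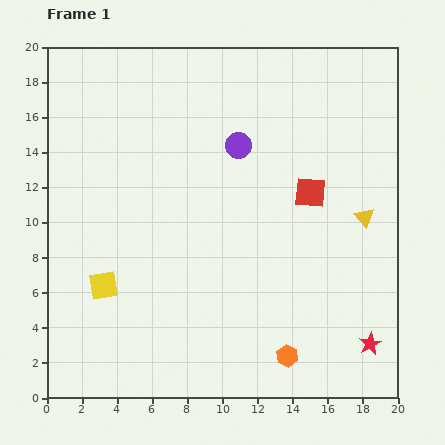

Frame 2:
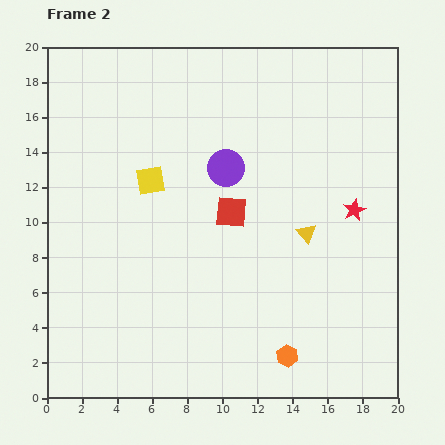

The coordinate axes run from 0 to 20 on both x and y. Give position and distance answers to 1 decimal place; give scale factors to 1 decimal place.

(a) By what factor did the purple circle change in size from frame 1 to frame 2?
1.4×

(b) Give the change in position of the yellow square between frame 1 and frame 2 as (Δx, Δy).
(2.7, 6.0)

The yellow square was at (3.2, 6.4) in frame 1 and (5.9, 12.4) in frame 2.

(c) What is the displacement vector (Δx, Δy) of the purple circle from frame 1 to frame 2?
(-0.7, -1.3)

The purple circle was at (10.9, 14.4) in frame 1 and (10.2, 13.1) in frame 2.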